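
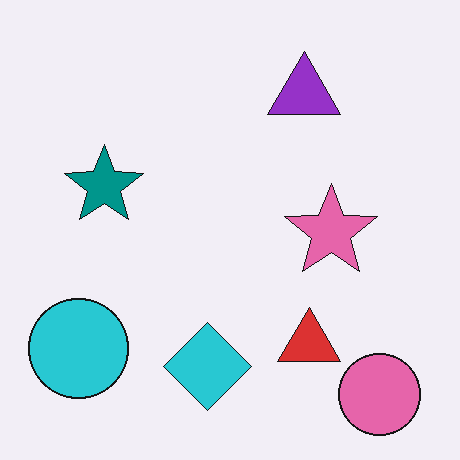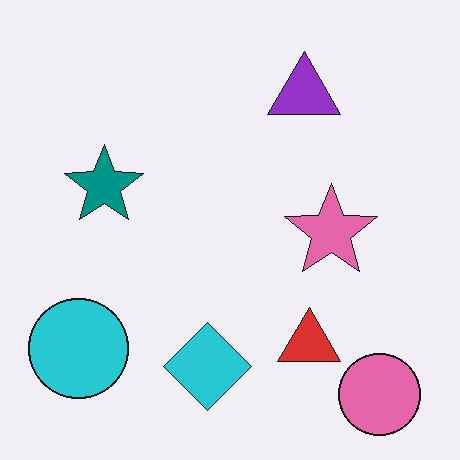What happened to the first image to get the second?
The second image is the first given moderate JPEG compression.

Blocky 8×8 compression artifacts appear around shape edges and the flat background shows ringing — characteristic JPEG degradation.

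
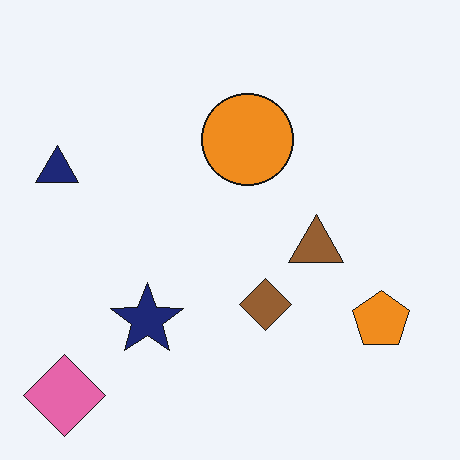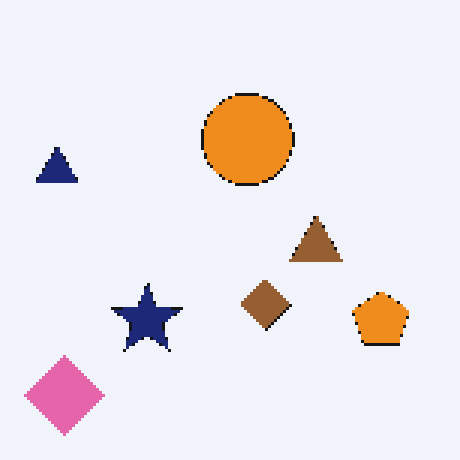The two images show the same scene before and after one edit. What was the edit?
The transformation is: lightly pixelated (a mild mosaic effect).

Shapes are reduced to large square blocks; fine edges and outlines are lost — a downscale-then-upscale (mosaic) effect.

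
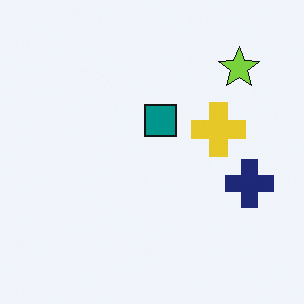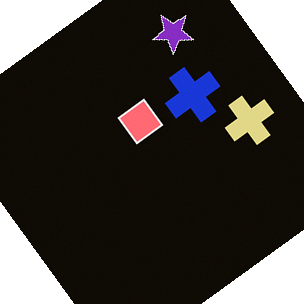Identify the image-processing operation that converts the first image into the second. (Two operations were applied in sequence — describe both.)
The image was rotated counter-clockwise by a large amount — several tens of degrees, then color-inverted (negative).

Every shape is tilted by the same angle and the image corners show triangular fill wedges — a whole-image rotation by a non-right angle. The light background has become dark and every shape's color is its complement — a photographic negative.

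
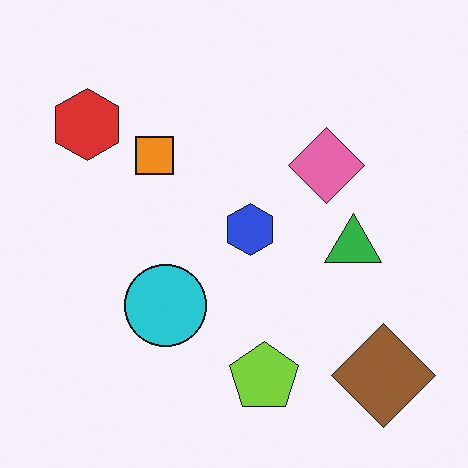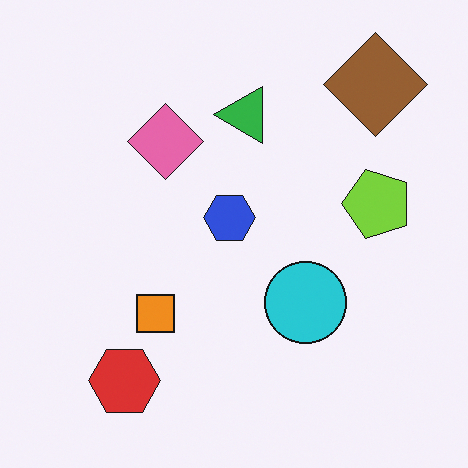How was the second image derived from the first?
It was rotated 90° counter-clockwise.

The brown diamond sits in the bottom-right of the first image and the top-right of the second — consistent with a whole-image 90° counter-clockwise rotation.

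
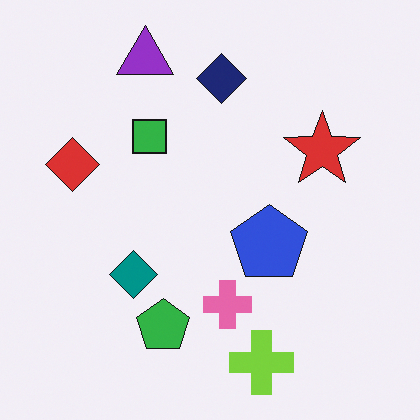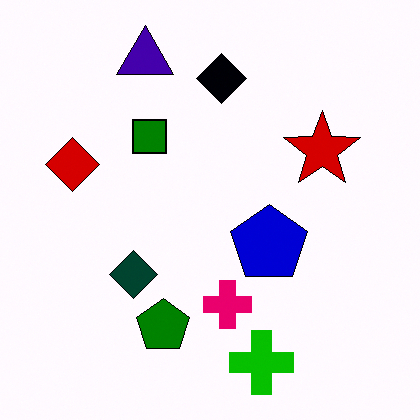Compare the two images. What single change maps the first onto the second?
Boosted in contrast.

Tones are pushed away from mid-grey across the whole image — a global contrast change.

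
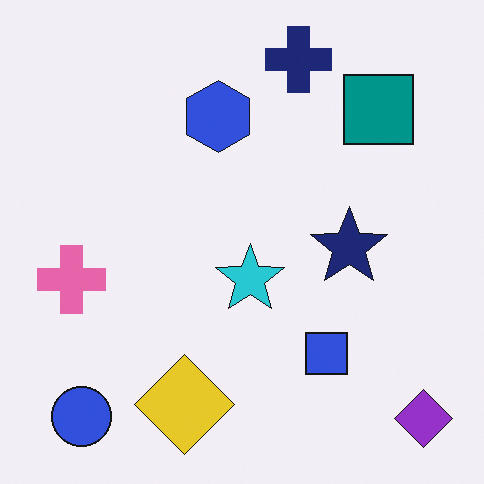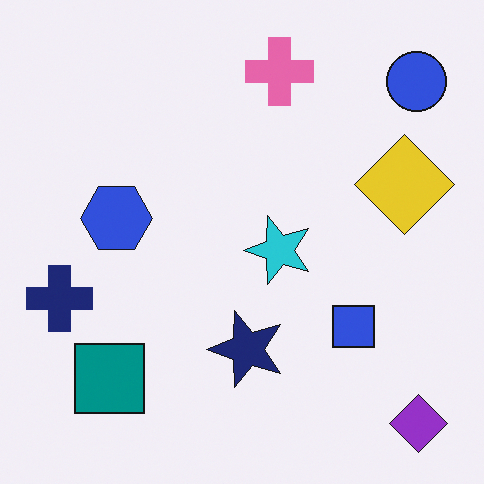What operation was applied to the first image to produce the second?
The image was transposed (reflected across the top-left ↔ bottom-right diagonal).

Shapes have swapped their row and column positions — what was in the top-right is now in the bottom-left — a diagonal reflection.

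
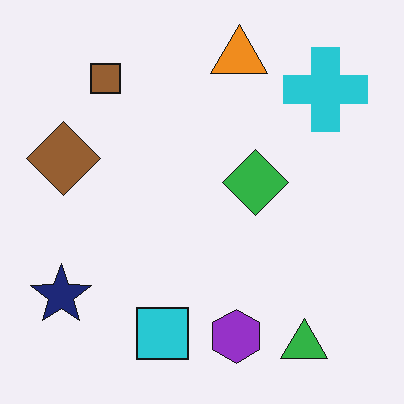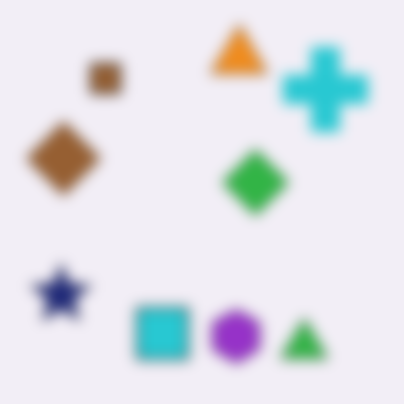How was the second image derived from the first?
It was heavily blurred.

Shape edges and outlines are uniformly softened across the whole image.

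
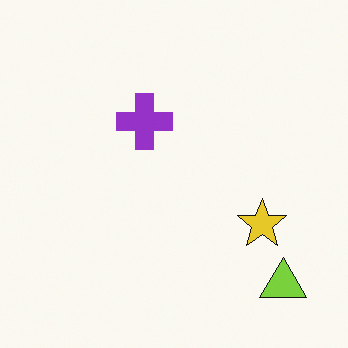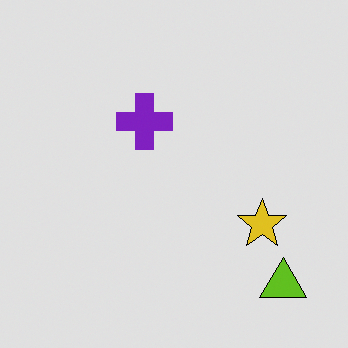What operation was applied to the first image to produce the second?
The transformation is: posterized to a reduced palette.

Each flat color has snapped to a coarser quantized level — most visibly, the near-white background has dropped to a flat grey.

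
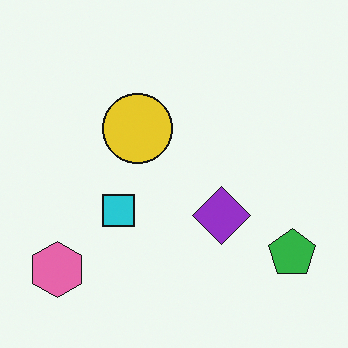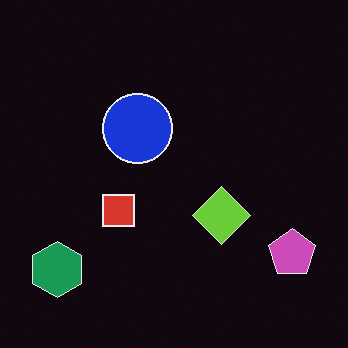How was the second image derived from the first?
This is the original image color-inverted (negative).

The light background has become dark and every shape's color is its complement — a photographic negative.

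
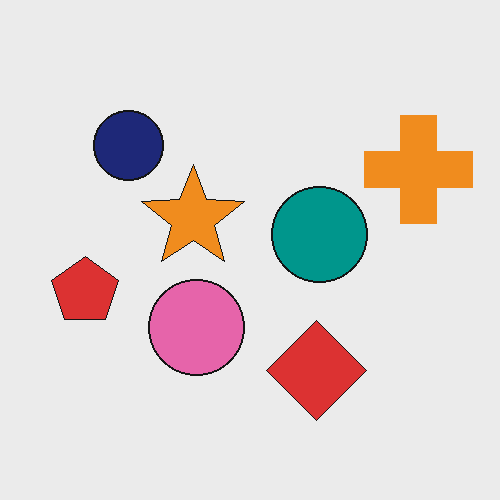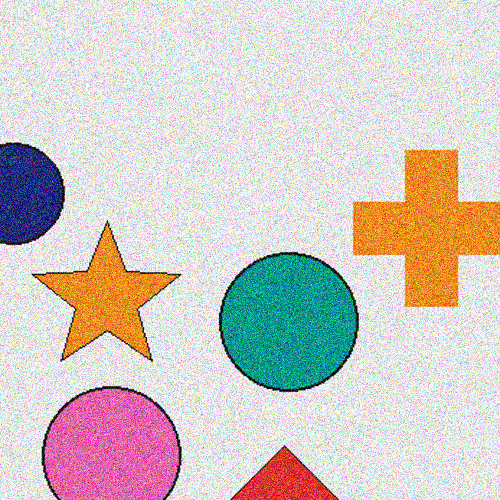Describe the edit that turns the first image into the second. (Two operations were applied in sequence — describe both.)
The transformation is: cropped to a modestly smaller region and rescaled, then degraded with strong gaussian noise.

The visible shapes are larger and the field of view is narrower; shapes near the original edges may be partly or wholly outside the frame — a crop-and-rescale. Random speckle covers the whole image, including the flat background.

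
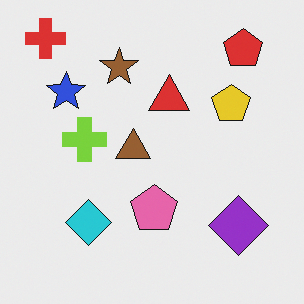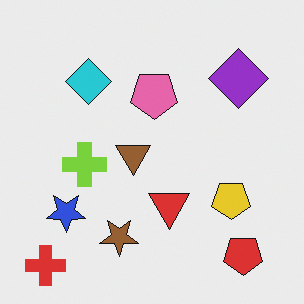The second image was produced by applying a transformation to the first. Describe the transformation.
This is the original image flipped vertically (top ↔ bottom).

The red cross is in the top-left of the first image and the bottom-left of the second — shapes on opposite sides of the horizontal midline have swapped in a mirror flip.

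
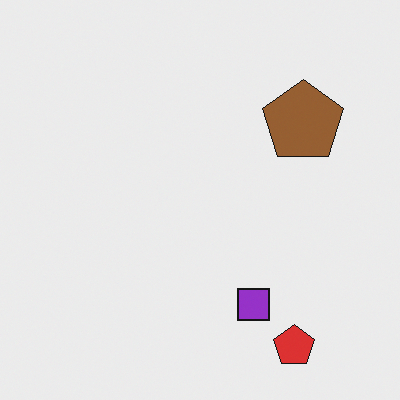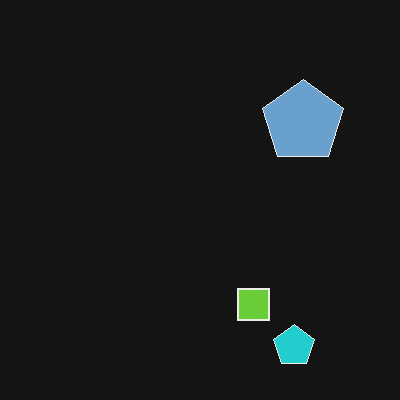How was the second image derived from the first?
The transformation is: color-inverted (negative).

The light background has become dark and every shape's color is its complement — a photographic negative.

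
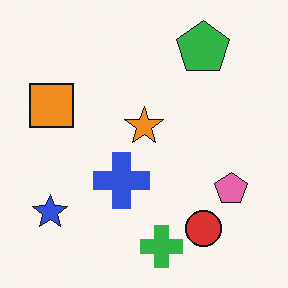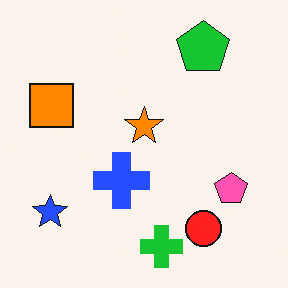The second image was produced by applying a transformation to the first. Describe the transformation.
The second image is the first slightly oversaturated.

All colors are more vivid — a global saturation change.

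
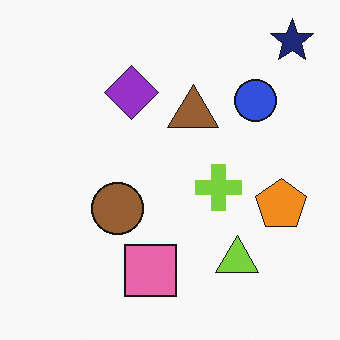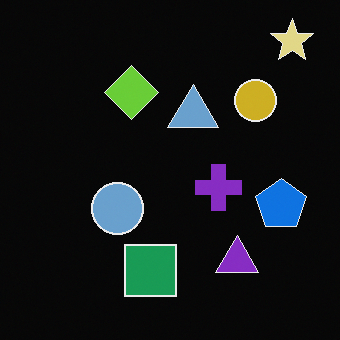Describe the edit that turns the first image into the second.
The transformation is: color-inverted (negative).

The light background has become dark and every shape's color is its complement — a photographic negative.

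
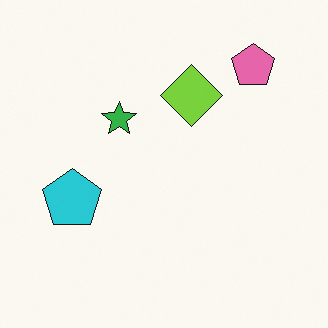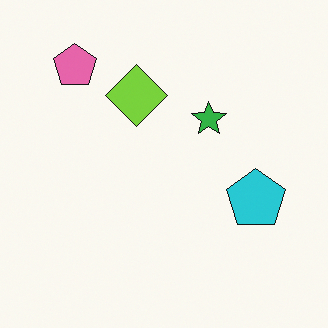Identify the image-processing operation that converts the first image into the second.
Flipped horizontally (left ↔ right).

The cyan pentagon is in the left of the first image and the right of the second — shapes on opposite sides of the vertical midline have swapped in a mirror flip.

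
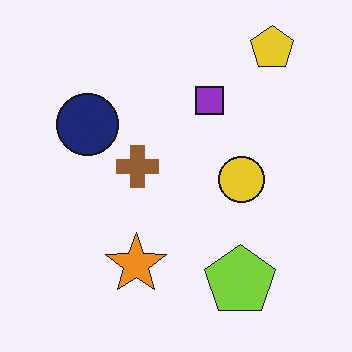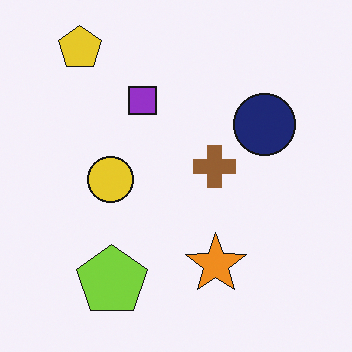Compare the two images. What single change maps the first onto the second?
The image was flipped horizontally (left ↔ right).

The yellow pentagon is in the top-right of the first image and the top-left of the second — shapes on opposite sides of the vertical midline have swapped in a mirror flip.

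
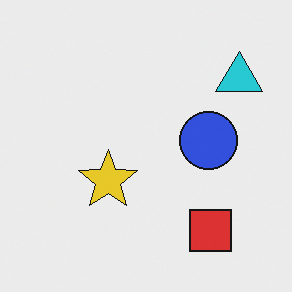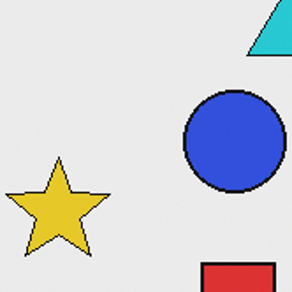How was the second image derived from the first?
The second image is the first cropped tightly and scaled back up.

The visible shapes are larger and the field of view is narrower; shapes near the original edges may be partly or wholly outside the frame — a crop-and-rescale.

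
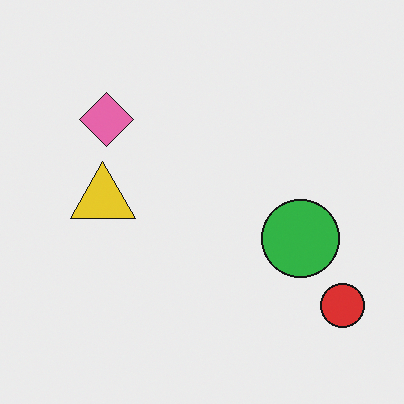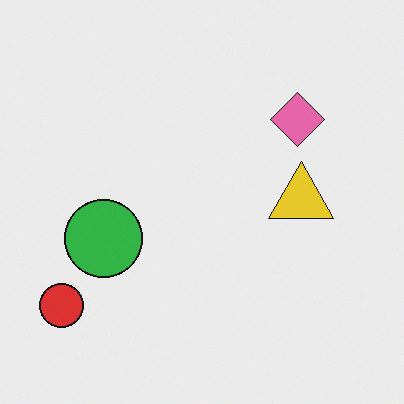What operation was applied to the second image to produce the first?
Flipped horizontally (left ↔ right).

The red circle is in the bottom-left of the second image and the bottom-right of the first — shapes on opposite sides of the vertical midline have swapped in a mirror flip.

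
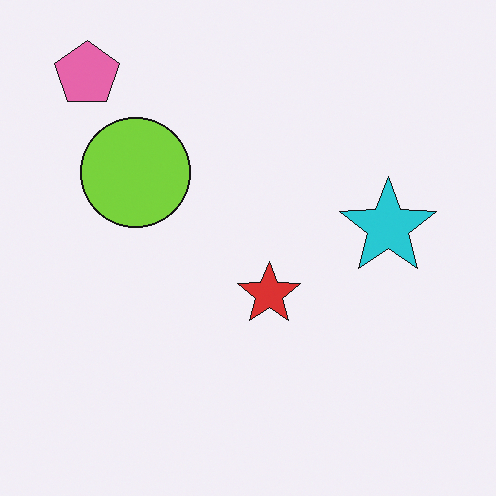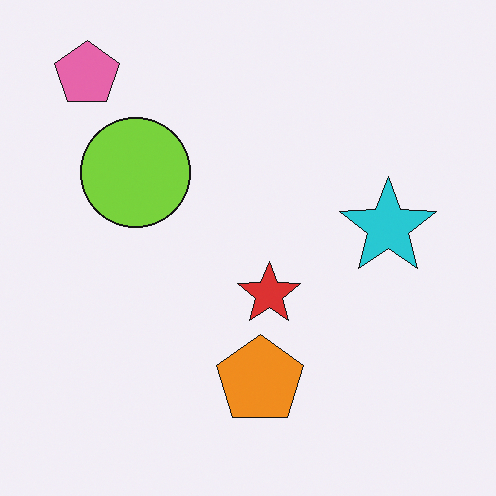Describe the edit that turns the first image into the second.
It was overlaid with an additional orange pentagon.

An orange pentagon appears in the second image that is absent from the first.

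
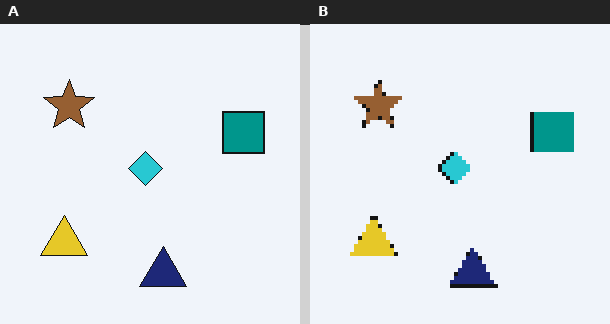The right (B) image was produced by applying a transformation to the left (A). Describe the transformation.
This is the original image mildly pixelated.

Shapes are reduced to large square blocks; fine edges and outlines are lost — a downscale-then-upscale (mosaic) effect.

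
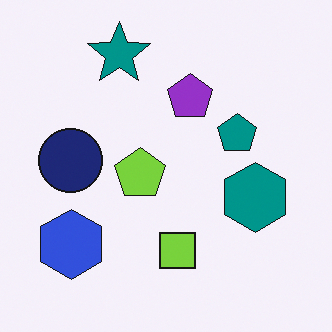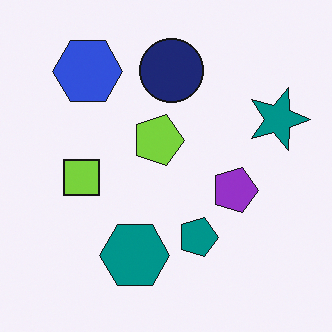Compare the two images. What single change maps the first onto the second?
This is the original image rotated 90° clockwise.

The blue hexagon sits in the bottom-left of the first image and the top-left of the second — consistent with a whole-image 90° clockwise rotation.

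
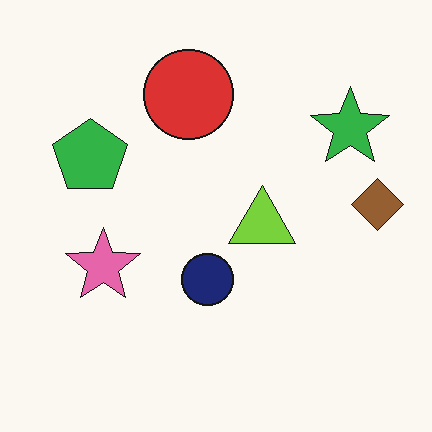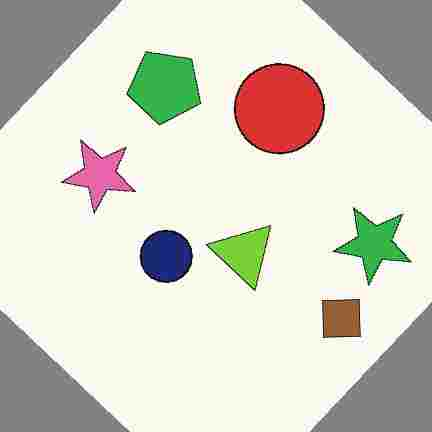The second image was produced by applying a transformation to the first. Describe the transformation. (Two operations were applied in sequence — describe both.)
It was rotated clockwise by a large amount — several tens of degrees, then degraded with heavy JPEG compression.

Every shape is tilted by the same angle and the image corners show triangular fill wedges — a whole-image rotation by a non-right angle. Blocky 8×8 compression artifacts appear around shape edges and the flat background shows ringing — characteristic JPEG degradation.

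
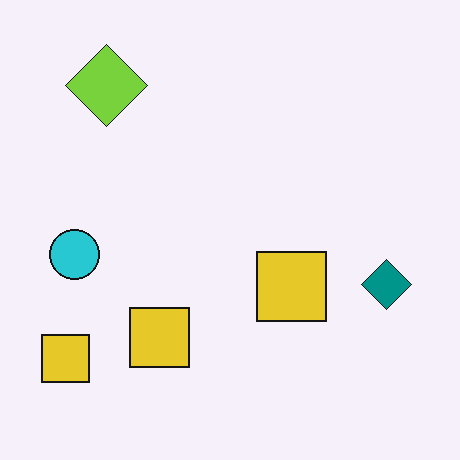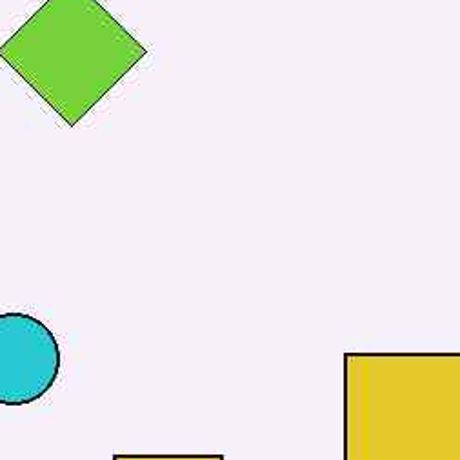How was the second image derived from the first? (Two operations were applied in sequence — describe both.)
The image was given moderate JPEG compression, then cropped to a noticeably smaller region and rescaled.

Blocky 8×8 compression artifacts appear around shape edges and the flat background shows ringing — characteristic JPEG degradation. The visible shapes are larger and the field of view is narrower; shapes near the original edges may be partly or wholly outside the frame — a crop-and-rescale.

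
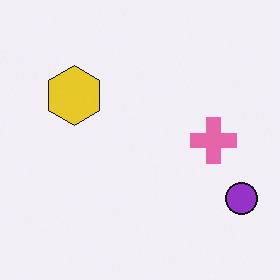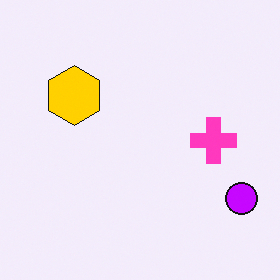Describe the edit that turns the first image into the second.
Heavily oversaturated.

All colors are more vivid — a global saturation change.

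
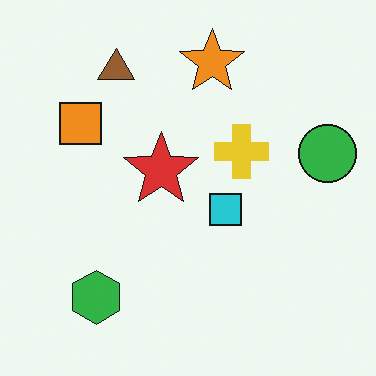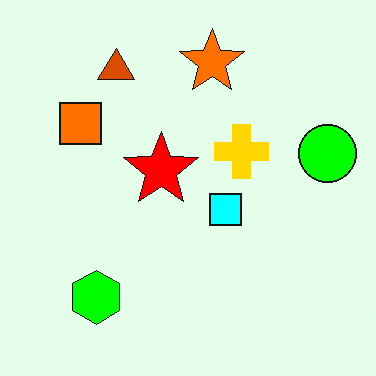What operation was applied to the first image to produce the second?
The transformation is: heavily oversaturated.

All colors are more vivid — a global saturation change.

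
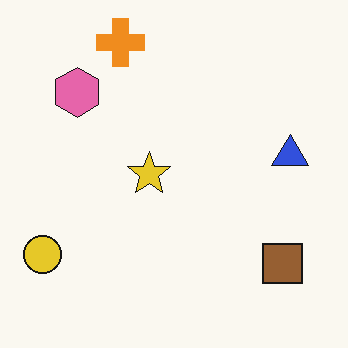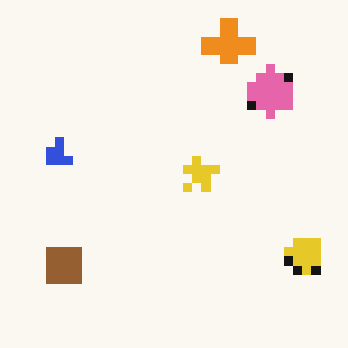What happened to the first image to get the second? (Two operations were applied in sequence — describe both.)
This is the original image flipped horizontally (left ↔ right), then coarsely pixelated.

The yellow circle is in the bottom-left of the first image and the bottom-right of the second — shapes on opposite sides of the vertical midline have swapped in a mirror flip. Shapes are reduced to large square blocks; fine edges and outlines are lost — a downscale-then-upscale (mosaic) effect.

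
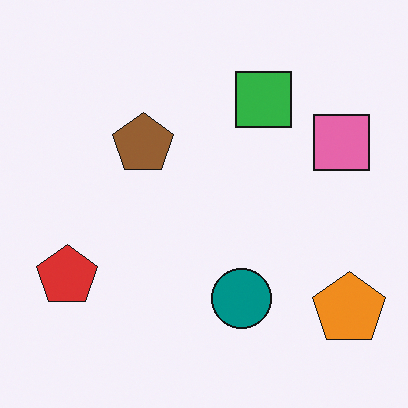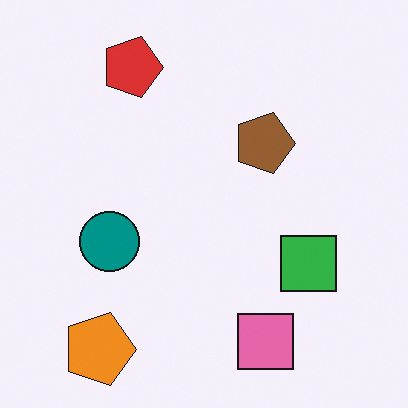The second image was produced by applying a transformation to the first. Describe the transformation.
Rotated 90° clockwise.

The orange pentagon sits in the bottom-right of the first image and the bottom-left of the second — consistent with a whole-image 90° clockwise rotation.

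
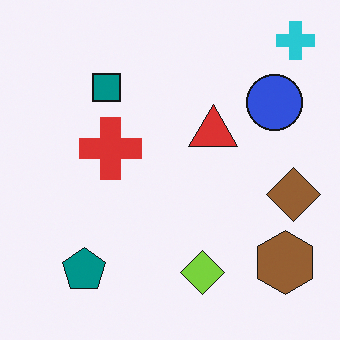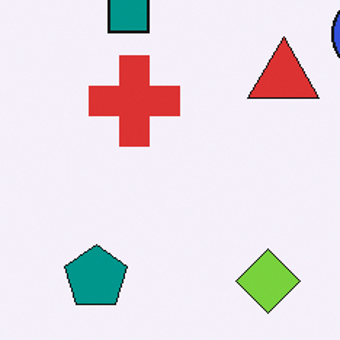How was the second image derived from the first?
The image was cropped to a modestly smaller region and rescaled.

The visible shapes are larger and the field of view is narrower; shapes near the original edges may be partly or wholly outside the frame — a crop-and-rescale.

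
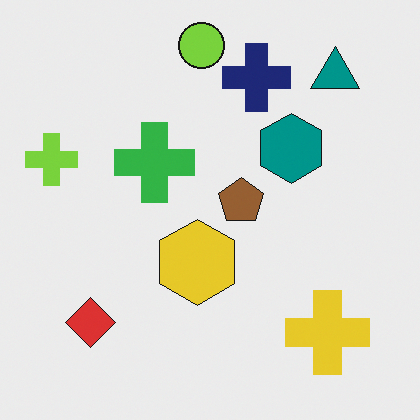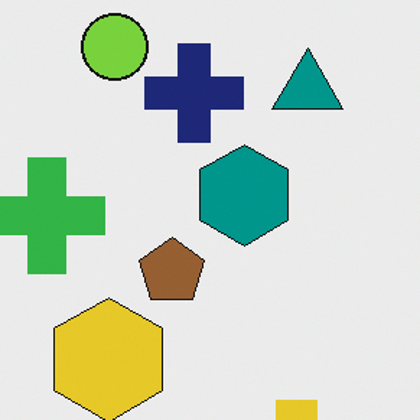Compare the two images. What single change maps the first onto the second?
The second image is the first cropped to a modestly smaller region and rescaled.

The visible shapes are larger and the field of view is narrower; shapes near the original edges may be partly or wholly outside the frame — a crop-and-rescale.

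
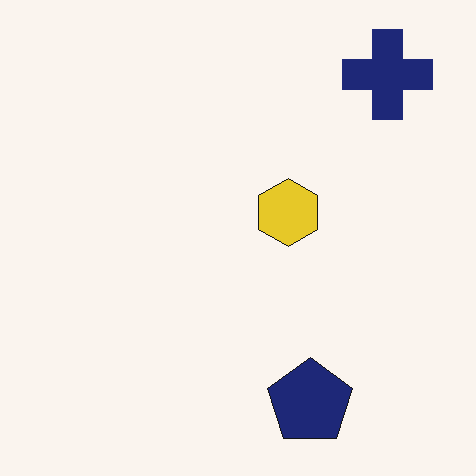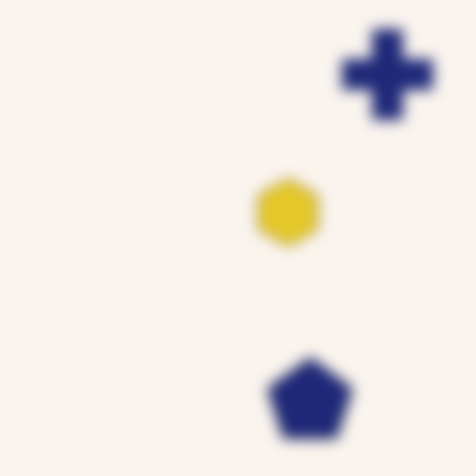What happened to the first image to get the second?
The image was strongly gaussian-blurred.

Shape edges and outlines are uniformly softened across the whole image.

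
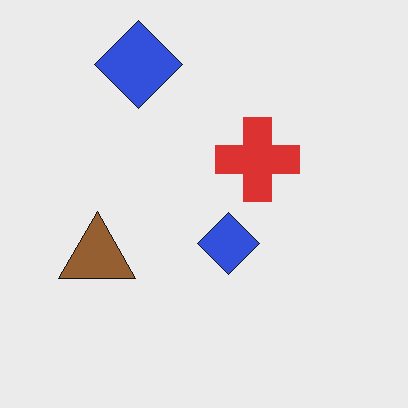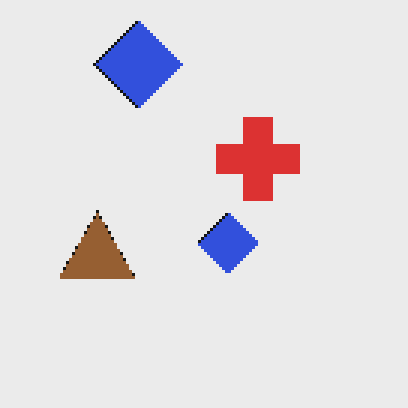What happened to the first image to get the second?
The second image is the first mildly pixelated.

Shapes are reduced to large square blocks; fine edges and outlines are lost — a downscale-then-upscale (mosaic) effect.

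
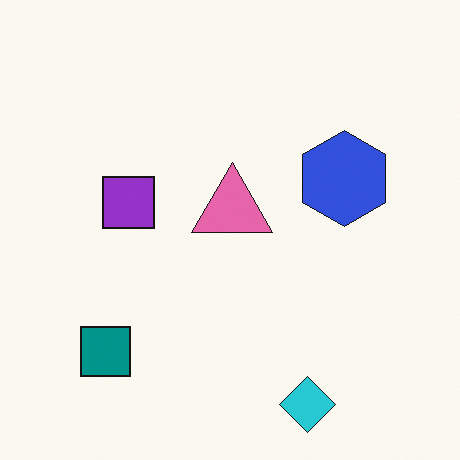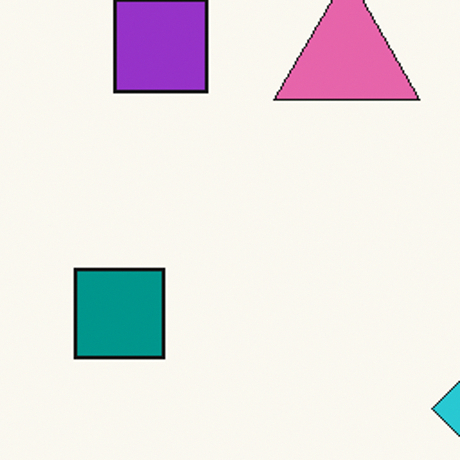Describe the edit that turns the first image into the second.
It was cropped to a noticeably smaller region and rescaled.

The visible shapes are larger and the field of view is narrower; shapes near the original edges may be partly or wholly outside the frame — a crop-and-rescale.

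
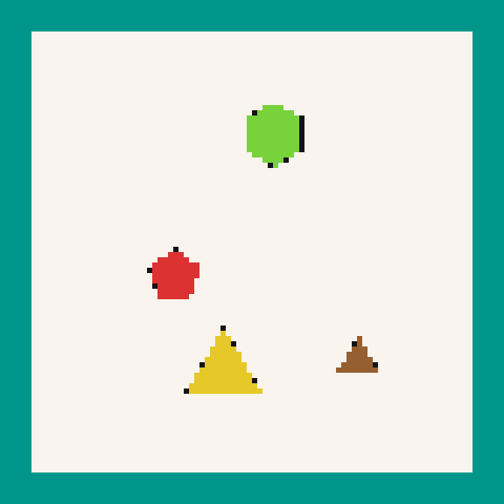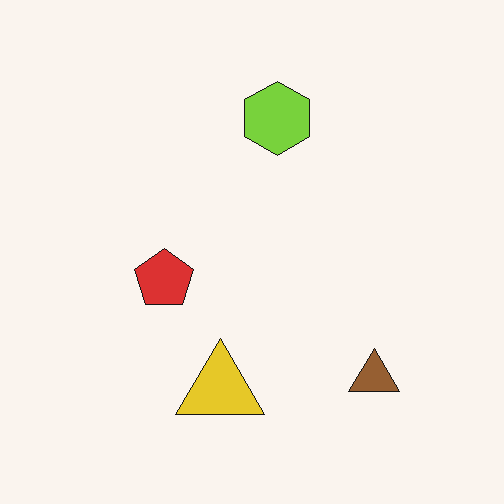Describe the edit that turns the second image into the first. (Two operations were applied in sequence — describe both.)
Pixelated into visible square blocks, then framed with a teal border.

Shapes are reduced to large square blocks; fine edges and outlines are lost — a downscale-then-upscale (mosaic) effect. A solid teal frame runs around the edge of the first image, with the content slightly shrunk inside it.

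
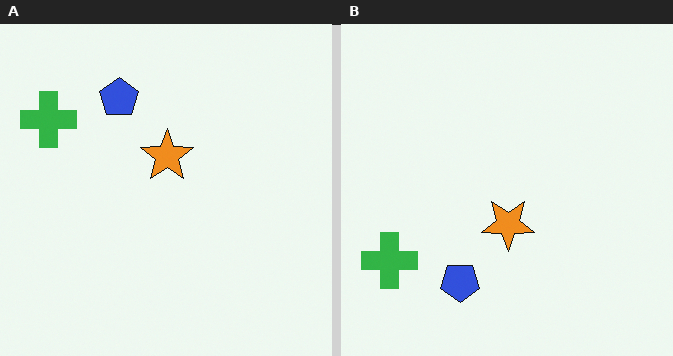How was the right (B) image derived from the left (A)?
It was flipped vertically (top ↔ bottom).

The blue pentagon is in the top of the left (A) image and the bottom of the right (B) — shapes on opposite sides of the horizontal midline have swapped in a mirror flip.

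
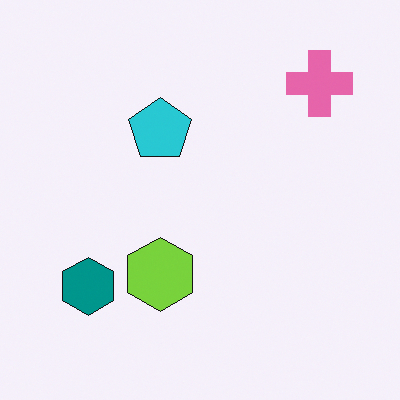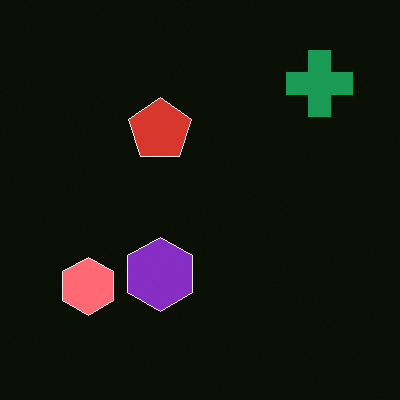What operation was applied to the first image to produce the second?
The image was color-inverted (negative).

The light background has become dark and every shape's color is its complement — a photographic negative.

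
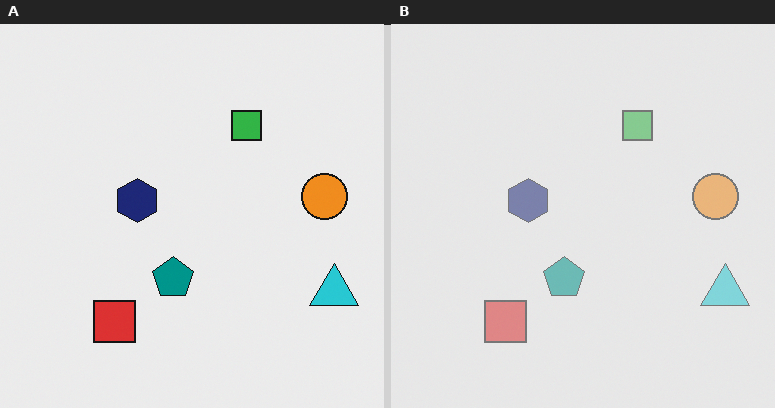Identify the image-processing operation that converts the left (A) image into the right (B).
This is the original image given much lower contrast.

Tones are pushed toward mid-grey across the whole image — a global contrast change.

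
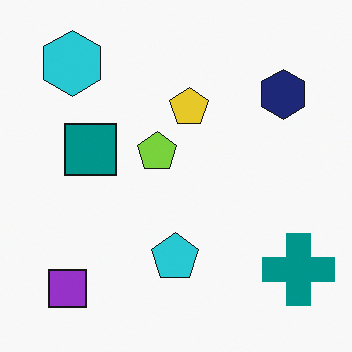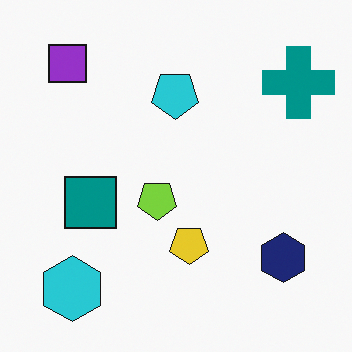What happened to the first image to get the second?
Flipped vertically (top ↔ bottom).

The cyan hexagon is in the top-left of the first image and the bottom-left of the second — shapes on opposite sides of the horizontal midline have swapped in a mirror flip.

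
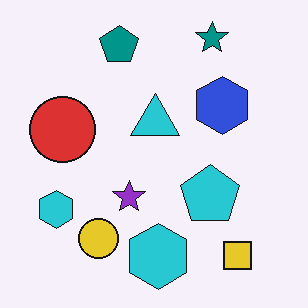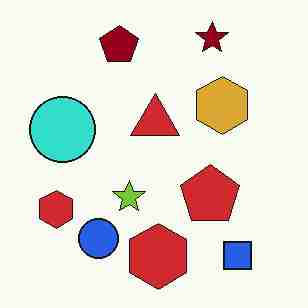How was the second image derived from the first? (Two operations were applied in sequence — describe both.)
Hue-shifted by a large amount, then heavily JPEG-compressed with obvious blocking artifacts.

Every shape's color has rotated by the same amount around the hue wheel — a uniform hue shift. Blocky 8×8 compression artifacts appear around shape edges and the flat background shows ringing — characteristic JPEG degradation.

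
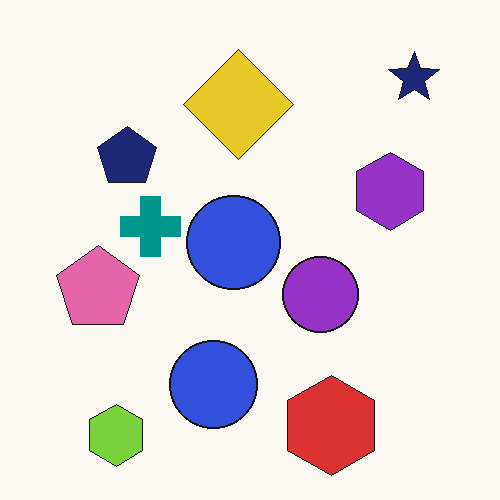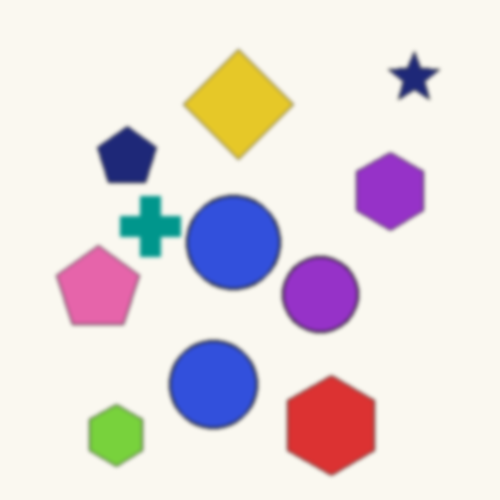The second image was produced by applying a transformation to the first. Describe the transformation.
Given a subtle gaussian blur.

Shape edges and outlines are uniformly softened across the whole image.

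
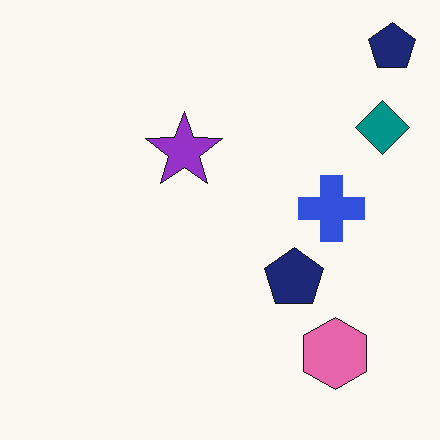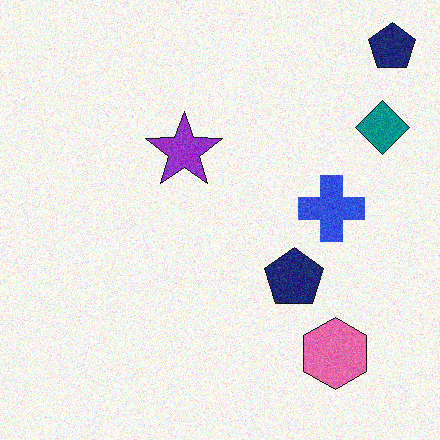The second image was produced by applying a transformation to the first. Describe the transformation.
This is the original image degraded with visible gaussian noise.

Random speckle covers the whole image, including the flat background.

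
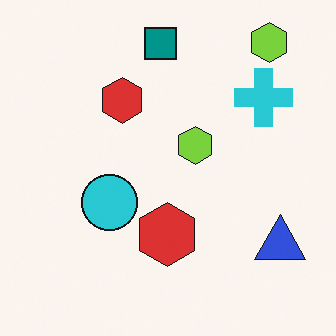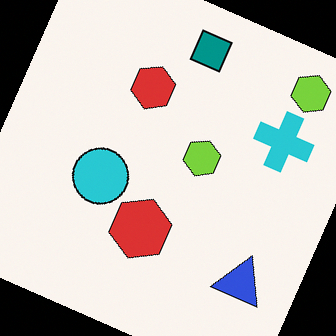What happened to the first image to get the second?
This is the original image rotated clockwise by a moderate amount.

Every shape is tilted by the same angle and the image corners show triangular fill wedges — a whole-image rotation by a non-right angle.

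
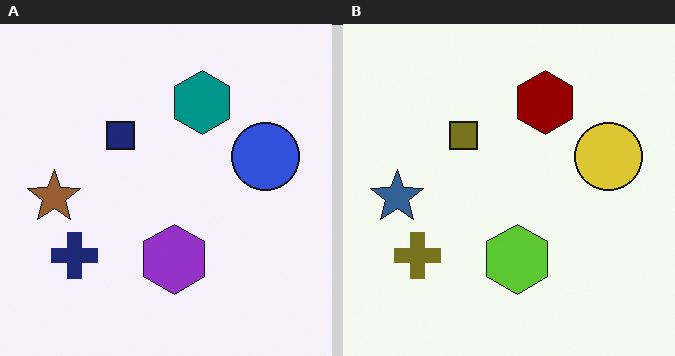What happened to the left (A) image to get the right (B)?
This is the original image hue-shifted by a large amount.

Every shape's color has rotated by the same amount around the hue wheel — a uniform hue shift.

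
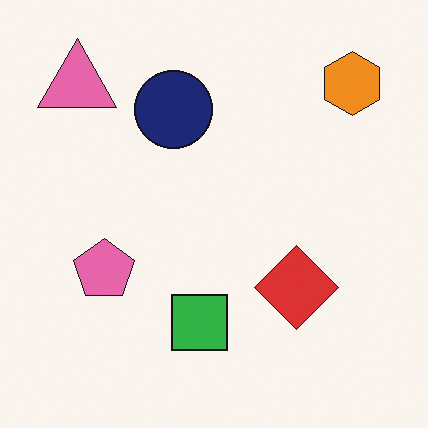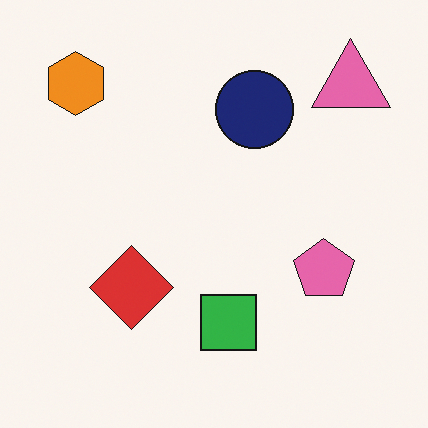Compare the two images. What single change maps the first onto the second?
The second image is the first flipped horizontally (left ↔ right).

The orange hexagon is in the top-right of the first image and the top-left of the second — shapes on opposite sides of the vertical midline have swapped in a mirror flip.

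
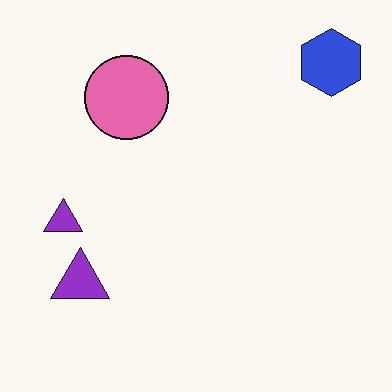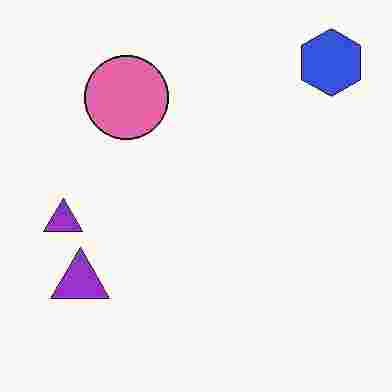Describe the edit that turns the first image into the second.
This is the original image degraded with heavy JPEG compression.

Blocky 8×8 compression artifacts appear around shape edges and the flat background shows ringing — characteristic JPEG degradation.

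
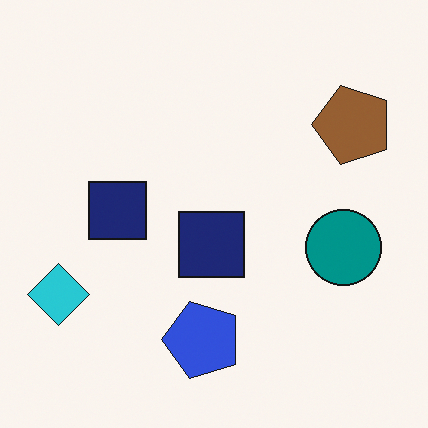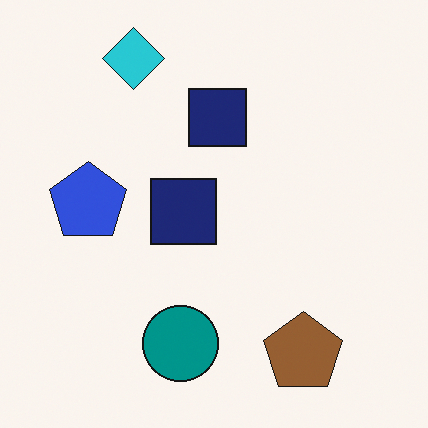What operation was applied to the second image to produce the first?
The transformation is: rotated 90° counter-clockwise.

The cyan diamond sits in the top-left of the second image and the bottom-left of the first — consistent with a whole-image 90° counter-clockwise rotation.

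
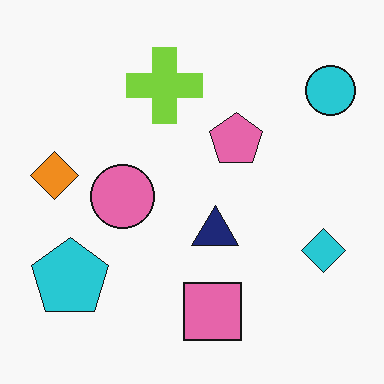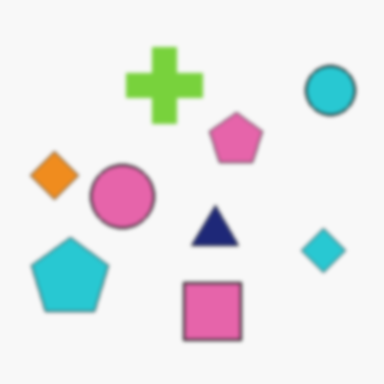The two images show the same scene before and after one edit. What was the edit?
It was given a subtle gaussian blur.

Shape edges and outlines are uniformly softened across the whole image.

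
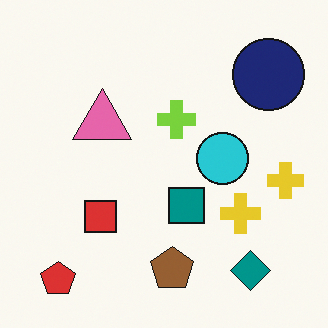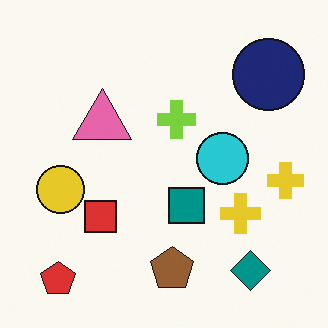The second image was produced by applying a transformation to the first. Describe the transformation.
It was overlaid with an additional yellow circle.

A yellow circle appears in the second image that is absent from the first.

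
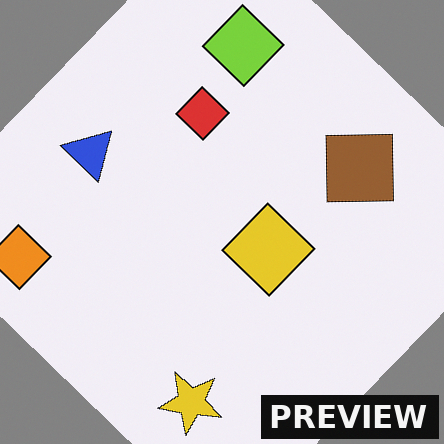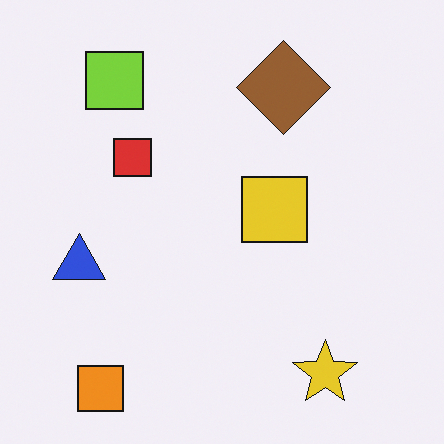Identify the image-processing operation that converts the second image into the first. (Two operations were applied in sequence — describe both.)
The first image is the second rotated clockwise by a large amount — several tens of degrees, then watermarked with the text "PREVIEW" in the lower-right corner.

Every shape is tilted by the same angle and the image corners show triangular fill wedges — a whole-image rotation by a non-right angle. A dark label reading "PREVIEW" appears in the lower-right corner.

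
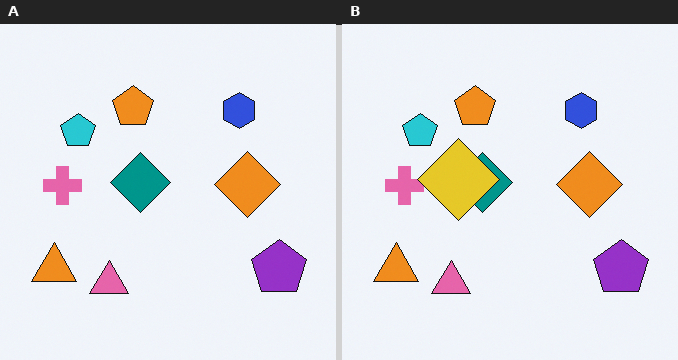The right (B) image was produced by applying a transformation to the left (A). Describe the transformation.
The right (B) image is the left (A) overlaid with an additional yellow diamond.

A yellow diamond appears in the right (B) image that is absent from the left (A).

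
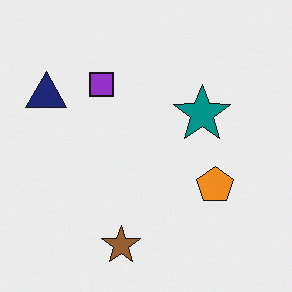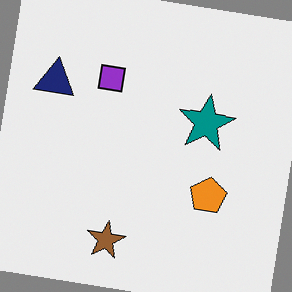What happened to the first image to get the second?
The second image is the first rotated clockwise by a few degrees.

Every shape is tilted by the same angle and the image corners show triangular fill wedges — a whole-image rotation by a non-right angle.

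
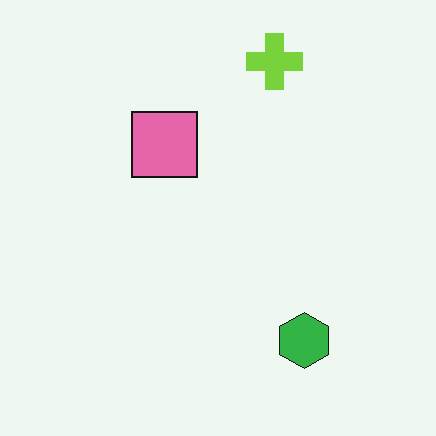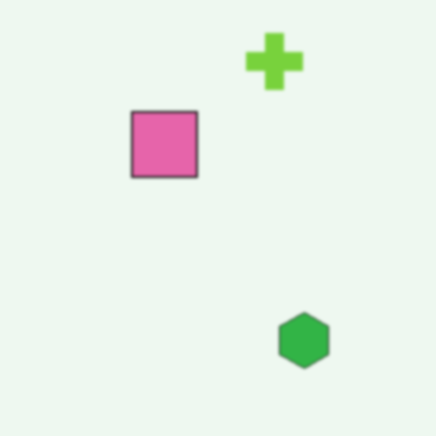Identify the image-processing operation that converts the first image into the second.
This is the original image slightly softened.

Shape edges and outlines are uniformly softened across the whole image.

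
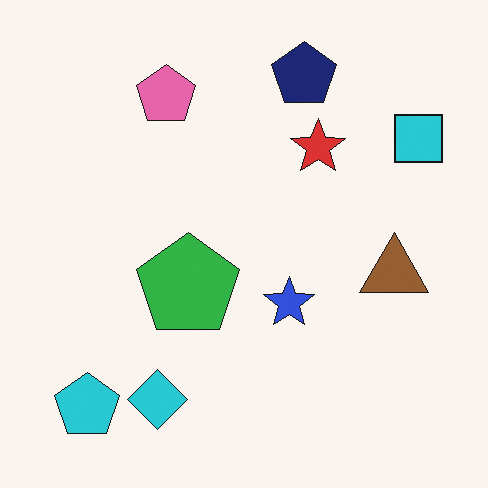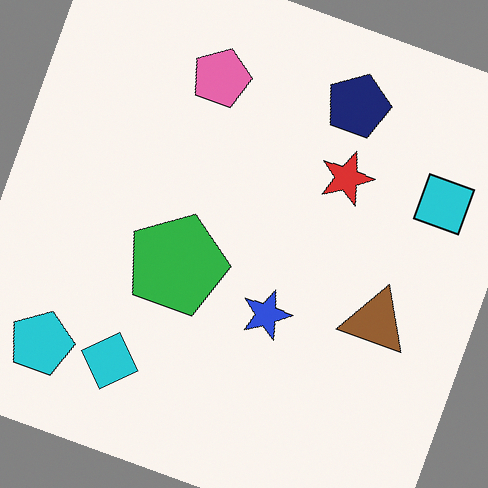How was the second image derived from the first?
Rotated clockwise by a moderate amount.

Every shape is tilted by the same angle and the image corners show triangular fill wedges — a whole-image rotation by a non-right angle.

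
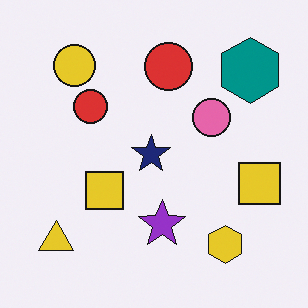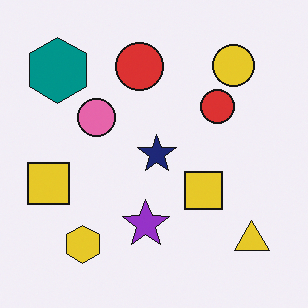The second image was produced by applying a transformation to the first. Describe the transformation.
This is the original image flipped horizontally (left ↔ right).

The yellow triangle is in the bottom-left of the first image and the bottom-right of the second — shapes on opposite sides of the vertical midline have swapped in a mirror flip.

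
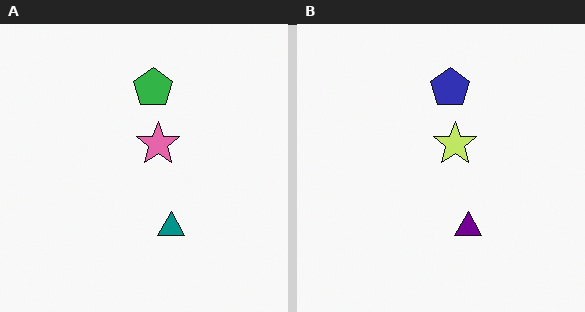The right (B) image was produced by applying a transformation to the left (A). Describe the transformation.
The transformation is: hue-shifted noticeably.

Every shape's color has rotated by the same amount around the hue wheel — a uniform hue shift.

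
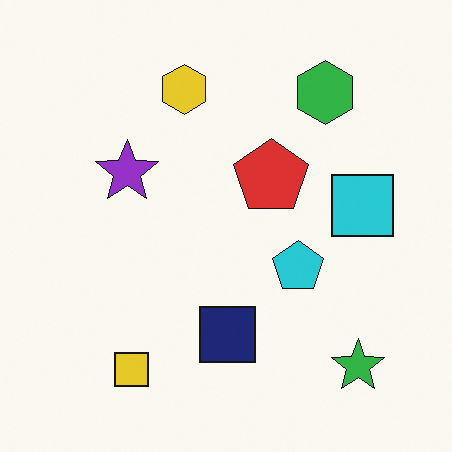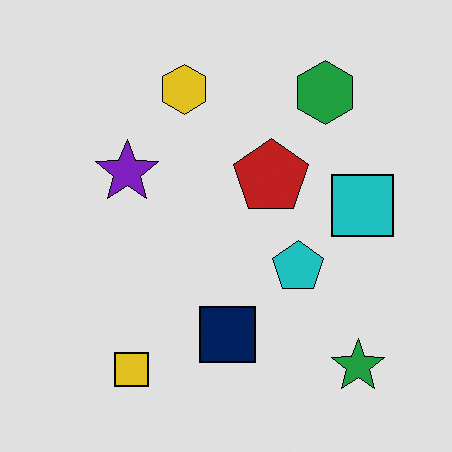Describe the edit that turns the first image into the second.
The second image is the first moderately posterized.

Each flat color has snapped to a coarser quantized level — most visibly, the near-white background has dropped to a flat grey.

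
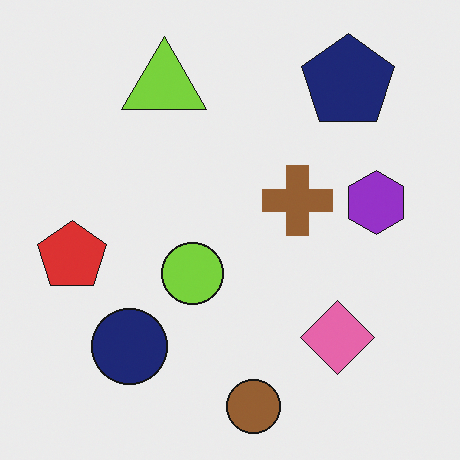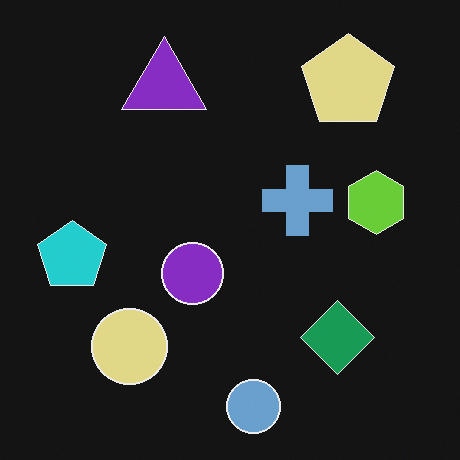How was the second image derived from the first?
Color-inverted (negative).

The light background has become dark and every shape's color is its complement — a photographic negative.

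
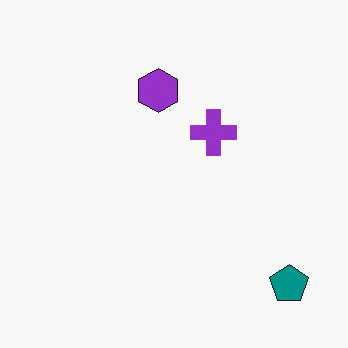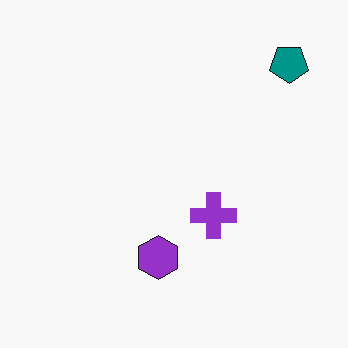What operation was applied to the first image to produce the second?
The second image is the first flipped vertically (top ↔ bottom).

The teal pentagon is in the bottom-right of the first image and the top-right of the second — shapes on opposite sides of the horizontal midline have swapped in a mirror flip.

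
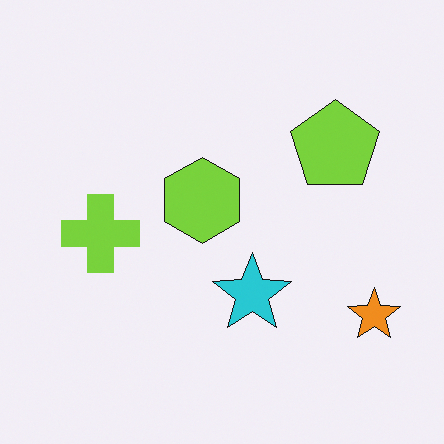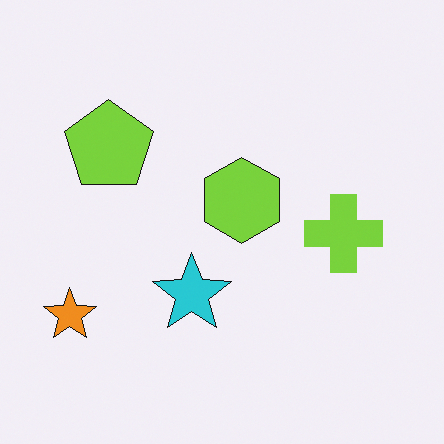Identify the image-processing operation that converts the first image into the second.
Flipped horizontally (left ↔ right).

The orange star is in the bottom-right of the first image and the bottom-left of the second — shapes on opposite sides of the vertical midline have swapped in a mirror flip.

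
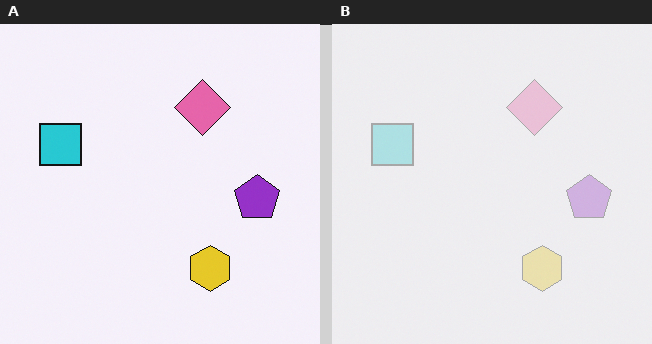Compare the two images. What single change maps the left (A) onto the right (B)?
Washed out (contrast reduced).

Tones are pushed toward mid-grey across the whole image — a global contrast change.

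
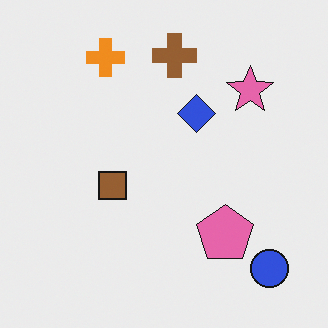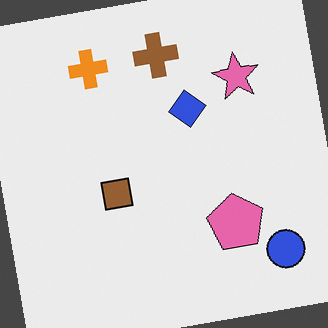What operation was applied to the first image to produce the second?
It was rotated counter-clockwise by a small amount.

Every shape is tilted by the same angle and the image corners show triangular fill wedges — a whole-image rotation by a non-right angle.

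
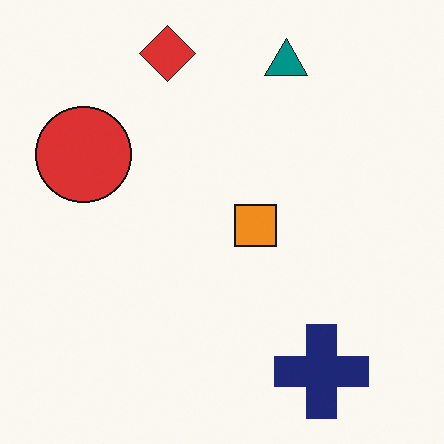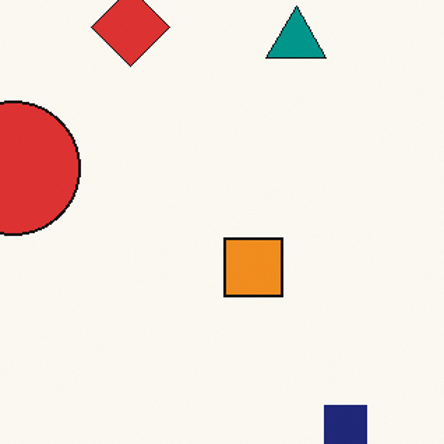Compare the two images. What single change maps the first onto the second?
It was cropped to a modestly smaller region and rescaled.

The visible shapes are larger and the field of view is narrower; shapes near the original edges may be partly or wholly outside the frame — a crop-and-rescale.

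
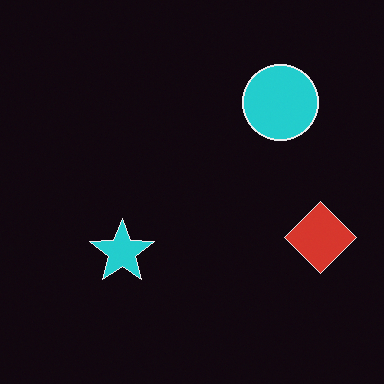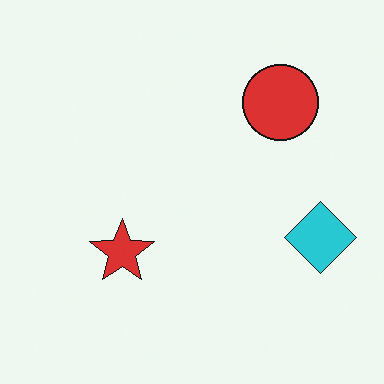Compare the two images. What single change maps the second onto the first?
The first image is the second color-inverted (negative).

The light background has become dark and every shape's color is its complement — a photographic negative.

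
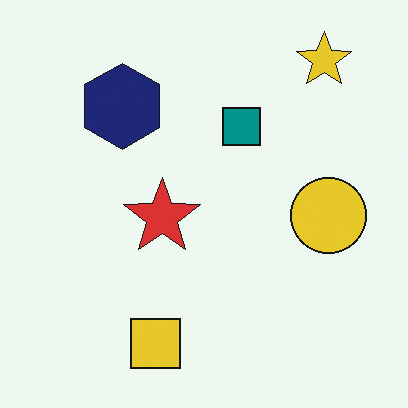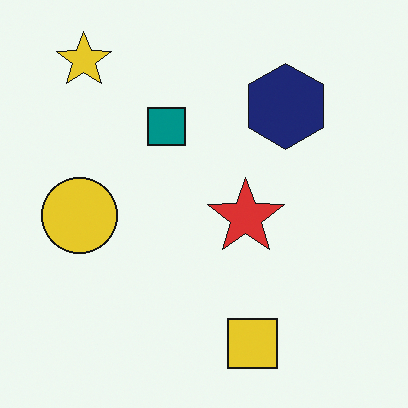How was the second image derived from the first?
The transformation is: flipped horizontally (left ↔ right).

The yellow circle is in the right of the first image and the left of the second — shapes on opposite sides of the vertical midline have swapped in a mirror flip.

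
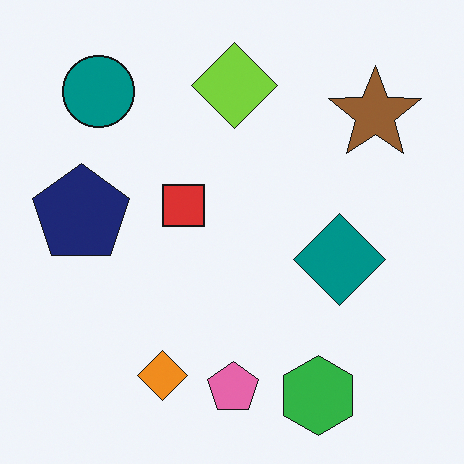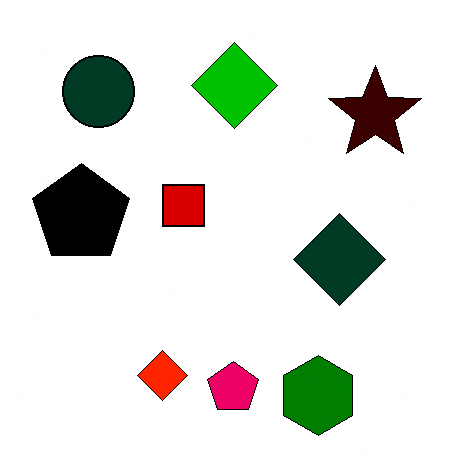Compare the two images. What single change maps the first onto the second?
The transformation is: boosted in contrast.

Tones are pushed away from mid-grey across the whole image — a global contrast change.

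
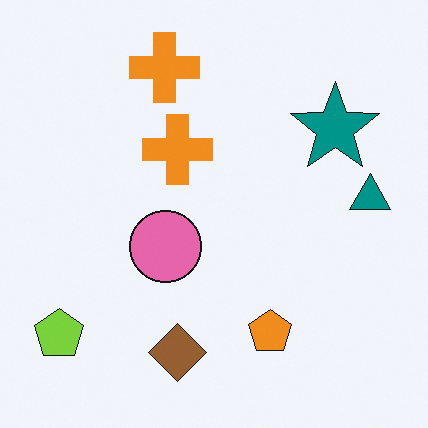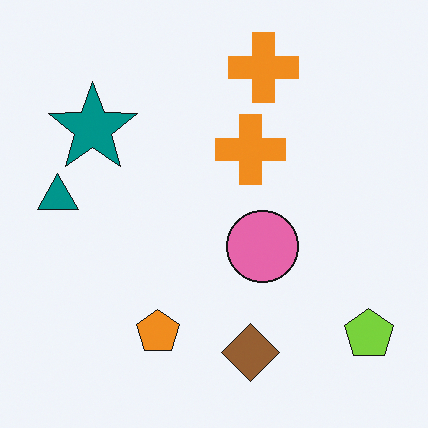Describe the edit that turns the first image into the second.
Flipped horizontally (left ↔ right).

The teal triangle is in the right of the first image and the left of the second — shapes on opposite sides of the vertical midline have swapped in a mirror flip.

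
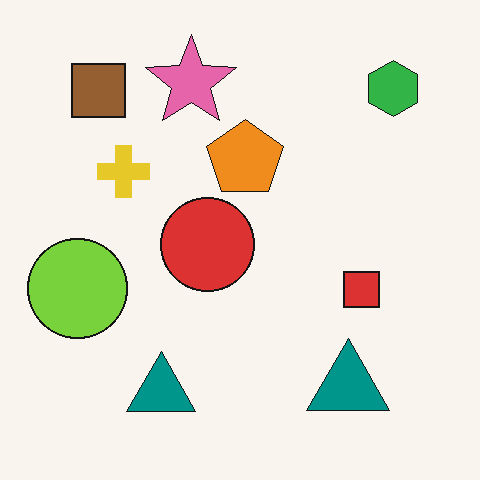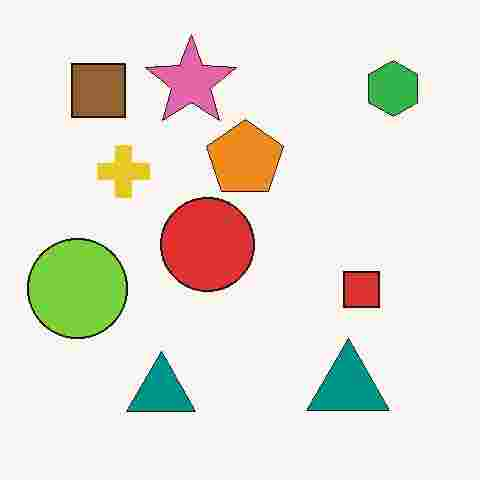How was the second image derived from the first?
Heavily JPEG-compressed with obvious blocking artifacts.

Blocky 8×8 compression artifacts appear around shape edges and the flat background shows ringing — characteristic JPEG degradation.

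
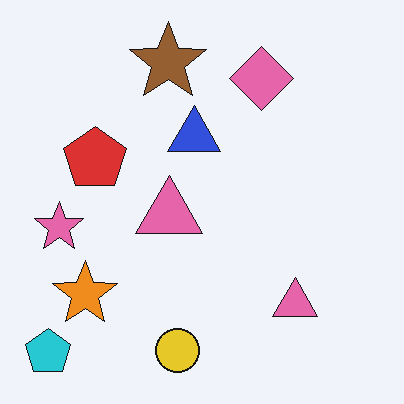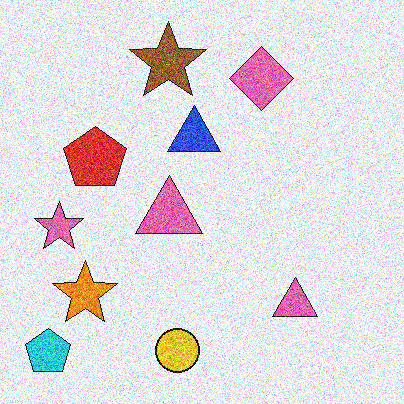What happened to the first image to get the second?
Degraded with heavy additive noise.

Random speckle covers the whole image, including the flat background.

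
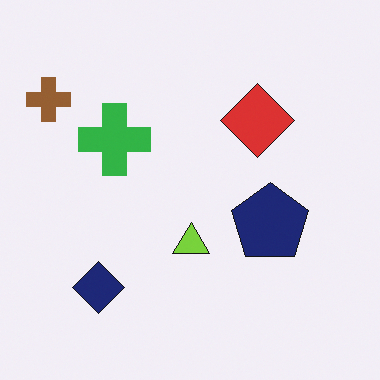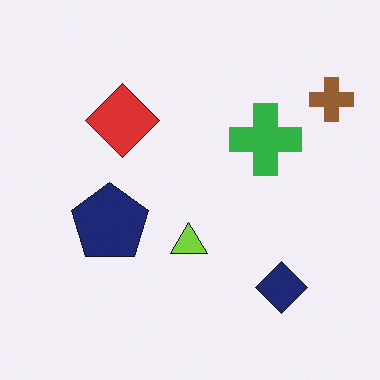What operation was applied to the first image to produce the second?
Flipped horizontally (left ↔ right).

The brown cross is in the top-left of the first image and the top-right of the second — shapes on opposite sides of the vertical midline have swapped in a mirror flip.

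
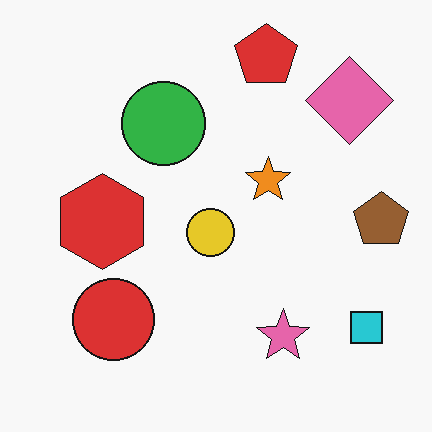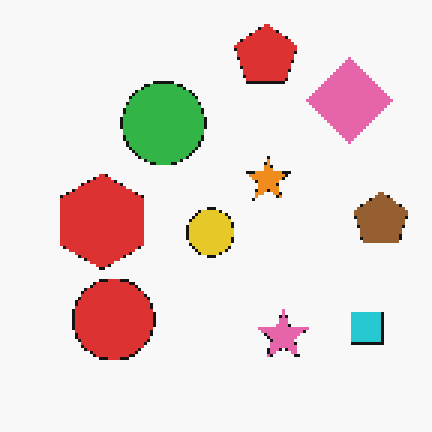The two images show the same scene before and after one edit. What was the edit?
The second image is the first mildly pixelated.

Shapes are reduced to large square blocks; fine edges and outlines are lost — a downscale-then-upscale (mosaic) effect.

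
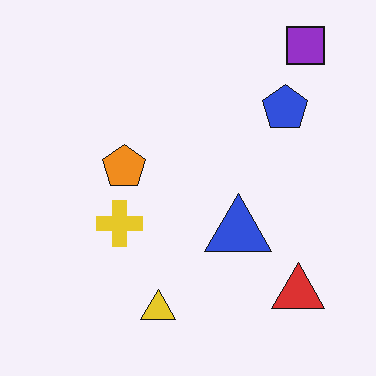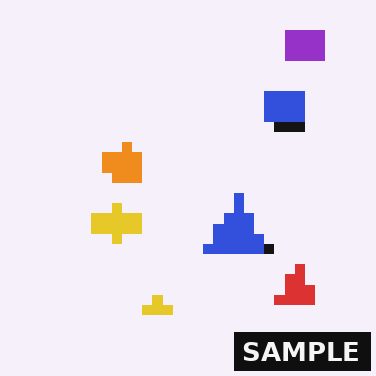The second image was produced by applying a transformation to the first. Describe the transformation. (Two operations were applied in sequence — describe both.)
The second image is the first heavily pixelated into large blocks, then watermarked with the text "SAMPLE" in the lower-right corner.

Shapes are reduced to large square blocks; fine edges and outlines are lost — a downscale-then-upscale (mosaic) effect. A dark label reading "SAMPLE" appears in the lower-right corner.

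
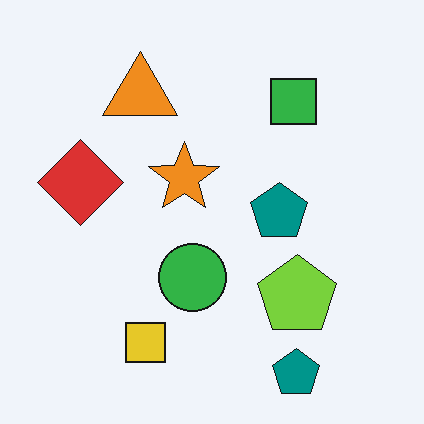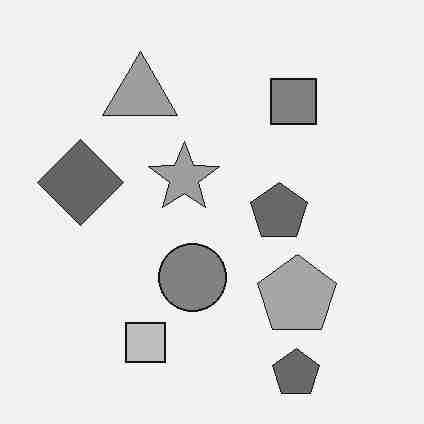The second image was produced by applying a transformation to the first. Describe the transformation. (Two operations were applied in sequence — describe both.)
It was converted to grayscale, then heavily JPEG-compressed with obvious blocking artifacts.

All color is removed — every shape is now a shade of grey. Blocky 8×8 compression artifacts appear around shape edges and the flat background shows ringing — characteristic JPEG degradation.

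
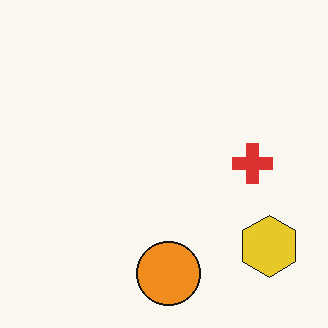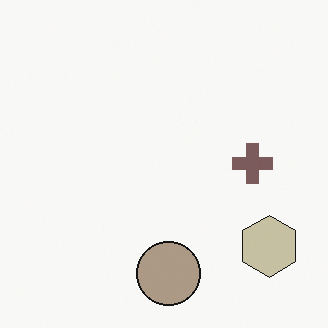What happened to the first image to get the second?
This is the original image heavily desaturated.

All colors are more muted and greyish — a global saturation change.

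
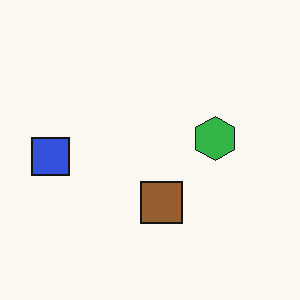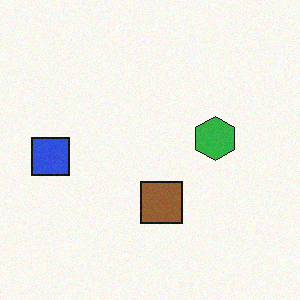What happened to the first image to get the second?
The second image is the first degraded with a light layer of grain.

Random speckle covers the whole image, including the flat background.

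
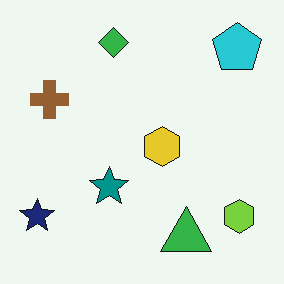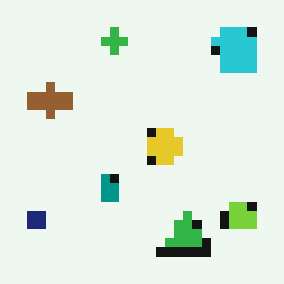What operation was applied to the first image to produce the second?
Coarsely pixelated.

Shapes are reduced to large square blocks; fine edges and outlines are lost — a downscale-then-upscale (mosaic) effect.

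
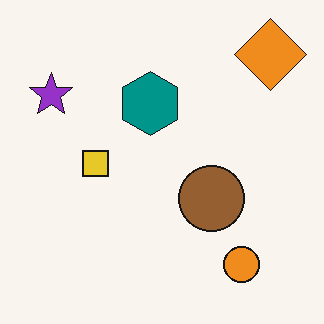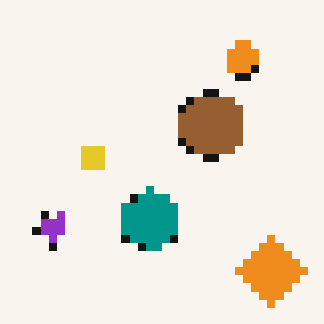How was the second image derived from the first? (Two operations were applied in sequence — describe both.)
The image was pixelated into visible square blocks, then flipped vertically (top ↔ bottom).

Shapes are reduced to large square blocks; fine edges and outlines are lost — a downscale-then-upscale (mosaic) effect. The orange diamond is in the top-right of the first image and the bottom-right of the second — shapes on opposite sides of the horizontal midline have swapped in a mirror flip.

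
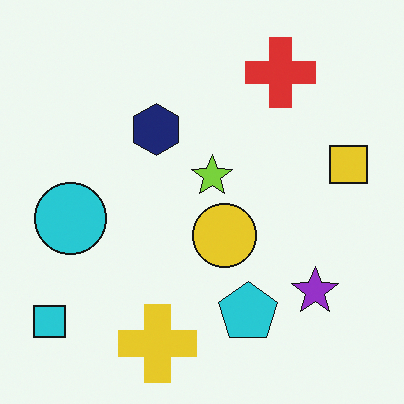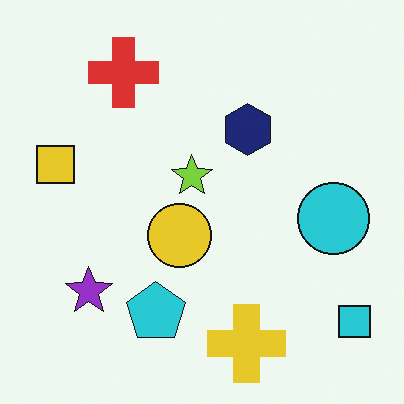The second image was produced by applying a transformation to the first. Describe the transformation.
Flipped horizontally (left ↔ right).

The cyan square is in the bottom-left of the first image and the bottom-right of the second — shapes on opposite sides of the vertical midline have swapped in a mirror flip.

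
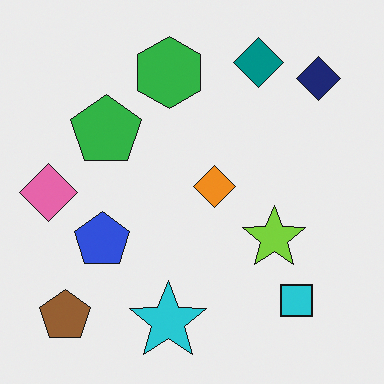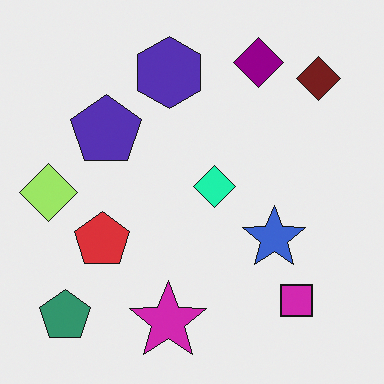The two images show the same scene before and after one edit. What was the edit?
The image was hue-shifted by a moderate amount.

Every shape's color has rotated by the same amount around the hue wheel — a uniform hue shift.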